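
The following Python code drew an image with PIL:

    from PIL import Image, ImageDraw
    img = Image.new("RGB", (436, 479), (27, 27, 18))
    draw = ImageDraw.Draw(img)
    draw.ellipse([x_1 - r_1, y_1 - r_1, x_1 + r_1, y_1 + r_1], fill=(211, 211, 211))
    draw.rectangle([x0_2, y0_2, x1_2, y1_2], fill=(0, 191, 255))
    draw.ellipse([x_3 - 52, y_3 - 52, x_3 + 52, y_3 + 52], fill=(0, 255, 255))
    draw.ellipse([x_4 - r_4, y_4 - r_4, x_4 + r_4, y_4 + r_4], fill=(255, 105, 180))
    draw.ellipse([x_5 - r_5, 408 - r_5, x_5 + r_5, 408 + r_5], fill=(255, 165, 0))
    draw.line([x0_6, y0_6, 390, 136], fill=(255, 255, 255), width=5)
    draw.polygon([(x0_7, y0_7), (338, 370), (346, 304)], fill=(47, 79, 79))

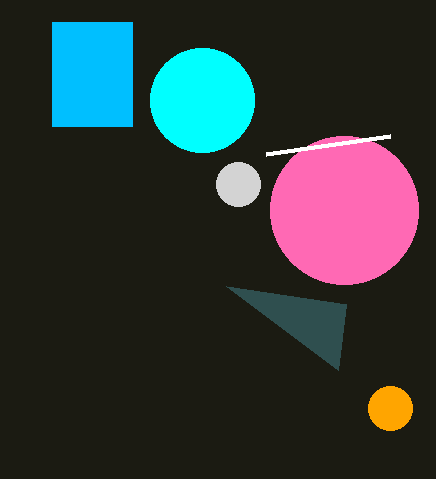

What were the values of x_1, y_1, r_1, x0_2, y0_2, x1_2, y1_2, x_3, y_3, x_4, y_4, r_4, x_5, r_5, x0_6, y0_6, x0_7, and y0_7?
x_1 = 238; y_1 = 184; r_1 = 22; x0_2 = 52; y0_2 = 22; x1_2 = 132; y1_2 = 126; x_3 = 202; y_3 = 100; x_4 = 344; y_4 = 210; r_4 = 74; x_5 = 390; r_5 = 22; x0_6 = 266; y0_6 = 154; x0_7 = 226; y0_7 = 286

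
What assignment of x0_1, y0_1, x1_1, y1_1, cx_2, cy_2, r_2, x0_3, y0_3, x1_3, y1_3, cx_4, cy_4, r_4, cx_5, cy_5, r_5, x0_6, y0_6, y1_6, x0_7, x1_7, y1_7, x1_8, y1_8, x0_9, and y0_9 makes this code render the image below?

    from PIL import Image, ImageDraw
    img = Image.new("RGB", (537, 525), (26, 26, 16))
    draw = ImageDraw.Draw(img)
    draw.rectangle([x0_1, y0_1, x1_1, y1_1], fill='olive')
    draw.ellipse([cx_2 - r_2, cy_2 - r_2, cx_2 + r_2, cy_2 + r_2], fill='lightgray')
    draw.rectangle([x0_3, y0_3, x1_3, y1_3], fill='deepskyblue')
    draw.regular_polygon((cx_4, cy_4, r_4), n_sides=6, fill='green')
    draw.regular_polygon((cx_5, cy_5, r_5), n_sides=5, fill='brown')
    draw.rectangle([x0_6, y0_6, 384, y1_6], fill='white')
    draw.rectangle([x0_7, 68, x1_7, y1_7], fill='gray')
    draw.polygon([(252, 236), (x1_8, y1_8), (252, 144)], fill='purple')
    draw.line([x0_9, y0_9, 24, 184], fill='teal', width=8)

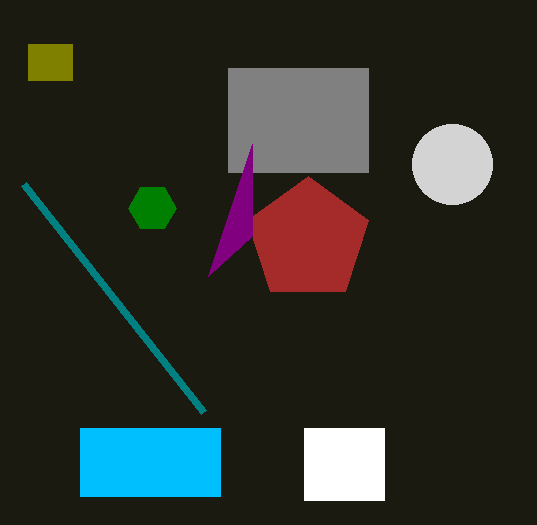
x0_1 = 28, y0_1 = 44, x1_1 = 72, y1_1 = 80, cx_2 = 452, cy_2 = 164, r_2 = 40, x0_3 = 80, y0_3 = 428, x1_3 = 220, y1_3 = 496, cx_4 = 152, cy_4 = 208, r_4 = 24, cx_5 = 308, cy_5 = 240, r_5 = 64, x0_6 = 304, y0_6 = 428, y1_6 = 500, x0_7 = 228, x1_7 = 368, y1_7 = 172, x1_8 = 208, y1_8 = 276, x0_9 = 204, y0_9 = 412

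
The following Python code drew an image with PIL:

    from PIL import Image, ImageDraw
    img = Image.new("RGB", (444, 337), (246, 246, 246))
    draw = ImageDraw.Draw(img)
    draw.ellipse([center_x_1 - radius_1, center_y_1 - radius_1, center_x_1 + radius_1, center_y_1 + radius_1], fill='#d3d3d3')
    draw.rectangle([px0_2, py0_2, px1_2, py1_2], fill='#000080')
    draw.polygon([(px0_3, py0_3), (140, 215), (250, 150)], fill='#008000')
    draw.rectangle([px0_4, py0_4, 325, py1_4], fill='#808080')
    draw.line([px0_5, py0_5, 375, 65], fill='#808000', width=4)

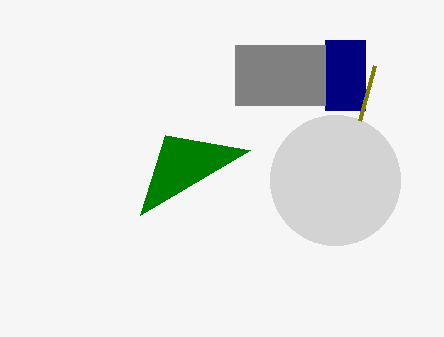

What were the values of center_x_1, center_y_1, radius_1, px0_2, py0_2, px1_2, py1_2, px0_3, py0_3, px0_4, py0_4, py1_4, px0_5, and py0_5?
center_x_1 = 335, center_y_1 = 180, radius_1 = 65, px0_2 = 325, py0_2 = 40, px1_2 = 365, py1_2 = 110, px0_3 = 165, py0_3 = 135, px0_4 = 235, py0_4 = 45, py1_4 = 105, px0_5 = 360, py0_5 = 120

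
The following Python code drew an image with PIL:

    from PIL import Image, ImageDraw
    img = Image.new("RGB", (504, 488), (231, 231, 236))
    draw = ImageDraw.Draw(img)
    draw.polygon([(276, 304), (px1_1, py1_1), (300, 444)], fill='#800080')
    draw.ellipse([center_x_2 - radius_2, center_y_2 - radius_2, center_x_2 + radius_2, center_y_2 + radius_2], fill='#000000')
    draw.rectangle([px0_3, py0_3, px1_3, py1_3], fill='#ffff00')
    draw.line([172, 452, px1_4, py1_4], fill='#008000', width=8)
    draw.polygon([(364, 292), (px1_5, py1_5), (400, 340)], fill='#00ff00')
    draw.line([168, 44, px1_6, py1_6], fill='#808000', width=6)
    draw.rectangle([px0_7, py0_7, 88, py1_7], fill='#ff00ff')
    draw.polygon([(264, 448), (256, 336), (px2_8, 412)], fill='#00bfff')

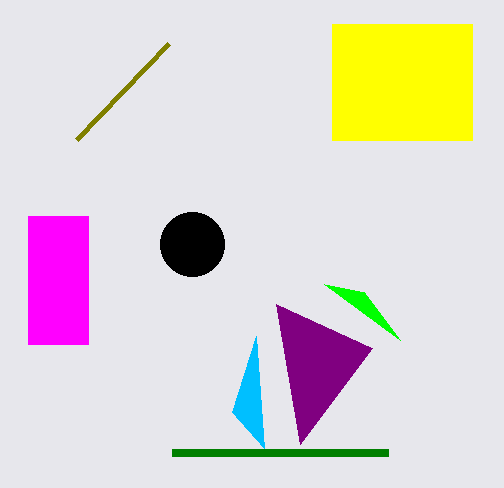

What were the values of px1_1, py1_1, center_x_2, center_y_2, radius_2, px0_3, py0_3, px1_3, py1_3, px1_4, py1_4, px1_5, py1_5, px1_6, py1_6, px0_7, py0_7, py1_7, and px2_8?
px1_1 = 372, py1_1 = 348, center_x_2 = 192, center_y_2 = 244, radius_2 = 32, px0_3 = 332, py0_3 = 24, px1_3 = 472, py1_3 = 140, px1_4 = 388, py1_4 = 452, px1_5 = 324, py1_5 = 284, px1_6 = 76, py1_6 = 140, px0_7 = 28, py0_7 = 216, py1_7 = 344, px2_8 = 232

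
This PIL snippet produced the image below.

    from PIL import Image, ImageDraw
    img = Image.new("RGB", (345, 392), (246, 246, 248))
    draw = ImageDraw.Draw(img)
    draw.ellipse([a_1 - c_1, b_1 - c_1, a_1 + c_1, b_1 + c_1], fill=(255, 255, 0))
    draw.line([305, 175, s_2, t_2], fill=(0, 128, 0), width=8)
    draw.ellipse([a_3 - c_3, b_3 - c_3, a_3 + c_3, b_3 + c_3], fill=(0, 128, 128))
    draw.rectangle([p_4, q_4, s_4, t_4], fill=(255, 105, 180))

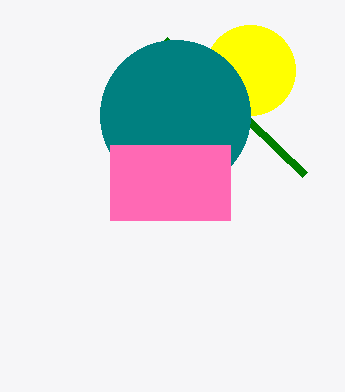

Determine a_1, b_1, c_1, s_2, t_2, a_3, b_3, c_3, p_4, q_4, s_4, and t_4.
a_1 = 250, b_1 = 70, c_1 = 45, s_2 = 165, t_2 = 40, a_3 = 175, b_3 = 115, c_3 = 75, p_4 = 110, q_4 = 145, s_4 = 230, t_4 = 220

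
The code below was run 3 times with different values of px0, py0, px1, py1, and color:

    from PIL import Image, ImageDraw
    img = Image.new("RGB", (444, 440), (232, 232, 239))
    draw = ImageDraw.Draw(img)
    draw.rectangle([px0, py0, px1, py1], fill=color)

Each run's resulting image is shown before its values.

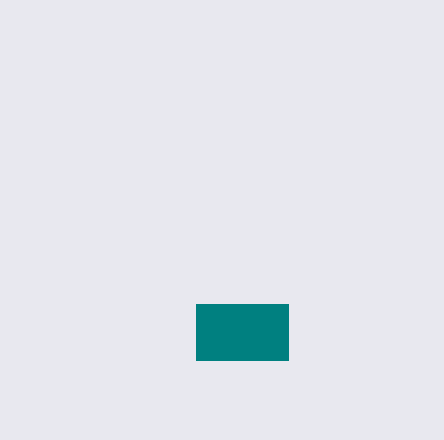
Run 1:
px0 = 196, py0 = 304, px1 = 288, py1 = 360, color = 'teal'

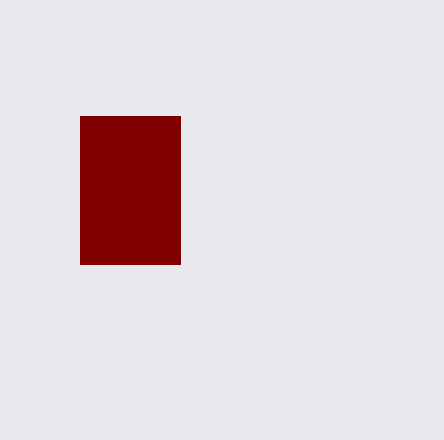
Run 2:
px0 = 80; py0 = 116; px1 = 180; py1 = 264; color = 'maroon'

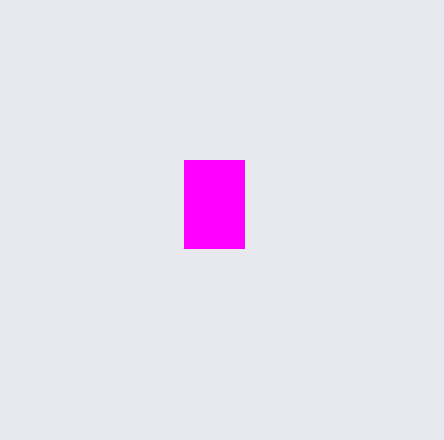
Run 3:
px0 = 184, py0 = 160, px1 = 244, py1 = 248, color = 'magenta'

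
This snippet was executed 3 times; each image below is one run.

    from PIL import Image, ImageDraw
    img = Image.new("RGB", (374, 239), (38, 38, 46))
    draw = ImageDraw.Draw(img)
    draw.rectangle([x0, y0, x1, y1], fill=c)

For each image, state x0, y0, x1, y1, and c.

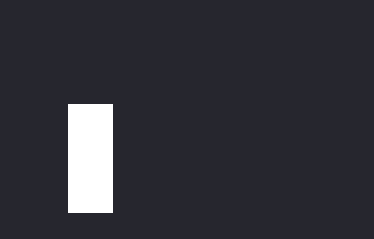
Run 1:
x0 = 68, y0 = 104, x1 = 112, y1 = 212, c = 'white'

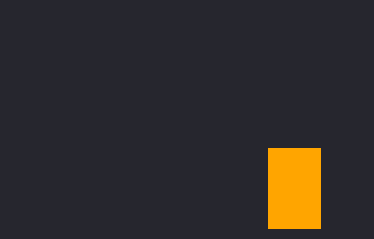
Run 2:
x0 = 268; y0 = 148; x1 = 320; y1 = 228; c = 'orange'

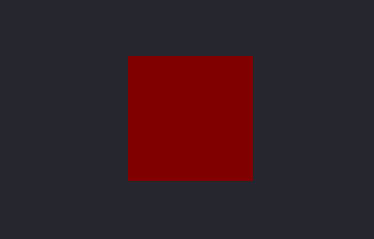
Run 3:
x0 = 128; y0 = 56; x1 = 252; y1 = 180; c = 'maroon'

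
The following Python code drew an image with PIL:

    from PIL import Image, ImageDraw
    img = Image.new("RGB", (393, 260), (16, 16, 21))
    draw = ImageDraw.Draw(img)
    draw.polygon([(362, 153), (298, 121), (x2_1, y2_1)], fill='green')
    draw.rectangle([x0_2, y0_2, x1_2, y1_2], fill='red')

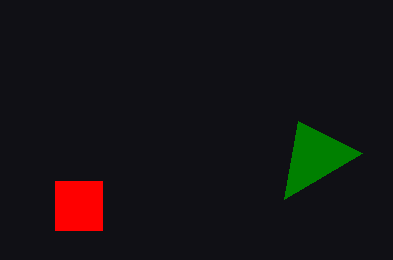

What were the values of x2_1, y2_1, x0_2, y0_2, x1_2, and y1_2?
x2_1 = 284; y2_1 = 199; x0_2 = 55; y0_2 = 181; x1_2 = 102; y1_2 = 230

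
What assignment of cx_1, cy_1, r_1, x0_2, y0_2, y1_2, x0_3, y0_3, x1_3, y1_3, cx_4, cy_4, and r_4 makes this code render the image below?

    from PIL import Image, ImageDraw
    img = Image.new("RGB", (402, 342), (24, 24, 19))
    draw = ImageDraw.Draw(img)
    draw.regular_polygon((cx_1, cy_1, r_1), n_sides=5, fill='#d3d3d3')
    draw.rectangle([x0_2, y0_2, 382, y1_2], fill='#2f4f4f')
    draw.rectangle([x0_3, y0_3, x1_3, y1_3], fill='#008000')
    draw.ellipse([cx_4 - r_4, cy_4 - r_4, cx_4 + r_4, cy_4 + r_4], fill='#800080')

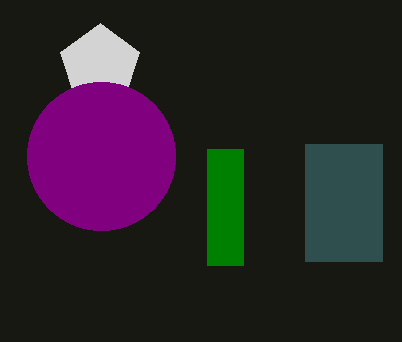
cx_1 = 100, cy_1 = 65, r_1 = 42, x0_2 = 305, y0_2 = 144, y1_2 = 261, x0_3 = 207, y0_3 = 149, x1_3 = 243, y1_3 = 265, cx_4 = 101, cy_4 = 156, r_4 = 74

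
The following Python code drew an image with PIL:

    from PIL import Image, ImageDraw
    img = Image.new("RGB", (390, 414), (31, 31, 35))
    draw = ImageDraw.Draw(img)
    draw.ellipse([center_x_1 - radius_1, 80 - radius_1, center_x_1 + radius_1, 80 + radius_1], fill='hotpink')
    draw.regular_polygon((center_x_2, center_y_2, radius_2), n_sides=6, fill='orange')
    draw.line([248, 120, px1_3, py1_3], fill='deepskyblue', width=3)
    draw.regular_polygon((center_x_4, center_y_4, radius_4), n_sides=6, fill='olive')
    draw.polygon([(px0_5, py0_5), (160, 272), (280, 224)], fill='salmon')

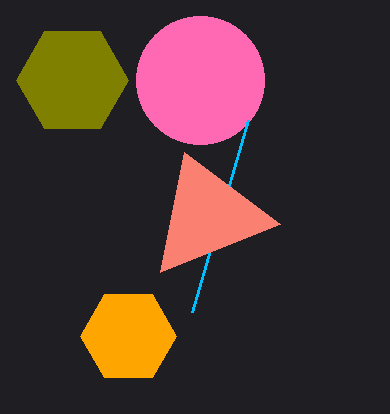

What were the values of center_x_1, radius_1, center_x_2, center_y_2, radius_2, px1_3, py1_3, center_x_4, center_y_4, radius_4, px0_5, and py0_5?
center_x_1 = 200
radius_1 = 64
center_x_2 = 128
center_y_2 = 336
radius_2 = 48
px1_3 = 192
py1_3 = 312
center_x_4 = 72
center_y_4 = 80
radius_4 = 56
px0_5 = 184
py0_5 = 152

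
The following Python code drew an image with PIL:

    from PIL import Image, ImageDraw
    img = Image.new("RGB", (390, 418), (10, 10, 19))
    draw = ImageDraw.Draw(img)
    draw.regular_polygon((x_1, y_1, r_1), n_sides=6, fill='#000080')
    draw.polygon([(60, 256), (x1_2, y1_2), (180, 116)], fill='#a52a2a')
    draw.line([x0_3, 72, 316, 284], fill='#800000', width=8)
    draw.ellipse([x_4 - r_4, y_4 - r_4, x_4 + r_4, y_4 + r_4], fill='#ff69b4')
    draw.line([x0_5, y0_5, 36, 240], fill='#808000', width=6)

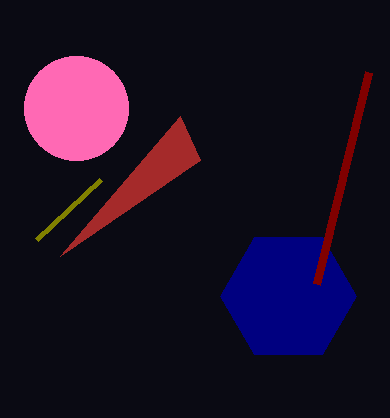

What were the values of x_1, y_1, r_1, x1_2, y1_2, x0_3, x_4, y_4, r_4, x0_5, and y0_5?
x_1 = 288
y_1 = 296
r_1 = 68
x1_2 = 200
y1_2 = 160
x0_3 = 368
x_4 = 76
y_4 = 108
r_4 = 52
x0_5 = 100
y0_5 = 180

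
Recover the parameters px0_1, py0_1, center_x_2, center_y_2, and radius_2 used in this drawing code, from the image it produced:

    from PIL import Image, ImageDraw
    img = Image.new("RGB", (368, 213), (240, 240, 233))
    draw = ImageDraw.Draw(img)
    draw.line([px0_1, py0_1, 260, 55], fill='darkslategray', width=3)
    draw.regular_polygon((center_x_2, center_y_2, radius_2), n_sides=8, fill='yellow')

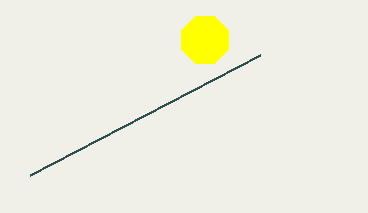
px0_1 = 30; py0_1 = 175; center_x_2 = 205; center_y_2 = 40; radius_2 = 25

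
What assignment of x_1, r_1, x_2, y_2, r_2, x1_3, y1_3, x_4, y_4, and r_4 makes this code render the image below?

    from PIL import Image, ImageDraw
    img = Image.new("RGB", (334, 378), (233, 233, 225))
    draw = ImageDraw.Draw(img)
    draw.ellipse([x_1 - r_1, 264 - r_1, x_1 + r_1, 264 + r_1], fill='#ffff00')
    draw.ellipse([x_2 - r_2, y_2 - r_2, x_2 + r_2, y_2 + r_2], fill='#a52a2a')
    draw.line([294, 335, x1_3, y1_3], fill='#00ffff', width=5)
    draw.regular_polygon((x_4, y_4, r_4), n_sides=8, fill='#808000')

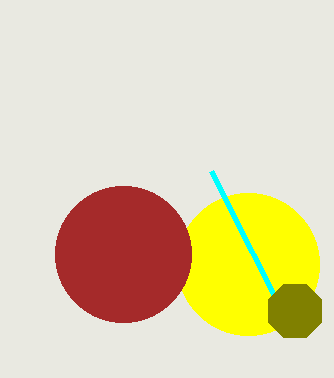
x_1 = 248; r_1 = 71; x_2 = 123; y_2 = 254; r_2 = 68; x1_3 = 211; y1_3 = 171; x_4 = 295; y_4 = 311; r_4 = 29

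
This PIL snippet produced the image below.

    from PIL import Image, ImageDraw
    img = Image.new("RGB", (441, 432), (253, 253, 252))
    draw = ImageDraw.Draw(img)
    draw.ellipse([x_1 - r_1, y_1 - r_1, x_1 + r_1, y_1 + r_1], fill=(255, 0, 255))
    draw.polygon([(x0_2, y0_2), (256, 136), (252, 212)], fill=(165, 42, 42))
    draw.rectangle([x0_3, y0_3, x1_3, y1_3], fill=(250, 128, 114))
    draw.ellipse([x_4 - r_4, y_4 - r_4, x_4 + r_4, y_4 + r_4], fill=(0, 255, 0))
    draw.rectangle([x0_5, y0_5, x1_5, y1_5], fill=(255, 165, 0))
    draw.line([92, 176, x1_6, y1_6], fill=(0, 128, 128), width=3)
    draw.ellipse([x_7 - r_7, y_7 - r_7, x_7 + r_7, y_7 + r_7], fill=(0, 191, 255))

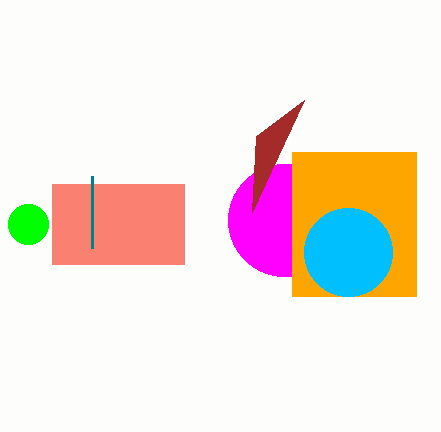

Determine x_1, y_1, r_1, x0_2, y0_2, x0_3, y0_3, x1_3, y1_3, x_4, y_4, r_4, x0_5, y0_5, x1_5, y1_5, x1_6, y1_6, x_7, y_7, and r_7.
x_1 = 284; y_1 = 220; r_1 = 56; x0_2 = 304; y0_2 = 100; x0_3 = 52; y0_3 = 184; x1_3 = 184; y1_3 = 264; x_4 = 28; y_4 = 224; r_4 = 20; x0_5 = 292; y0_5 = 152; x1_5 = 416; y1_5 = 296; x1_6 = 92; y1_6 = 248; x_7 = 348; y_7 = 252; r_7 = 44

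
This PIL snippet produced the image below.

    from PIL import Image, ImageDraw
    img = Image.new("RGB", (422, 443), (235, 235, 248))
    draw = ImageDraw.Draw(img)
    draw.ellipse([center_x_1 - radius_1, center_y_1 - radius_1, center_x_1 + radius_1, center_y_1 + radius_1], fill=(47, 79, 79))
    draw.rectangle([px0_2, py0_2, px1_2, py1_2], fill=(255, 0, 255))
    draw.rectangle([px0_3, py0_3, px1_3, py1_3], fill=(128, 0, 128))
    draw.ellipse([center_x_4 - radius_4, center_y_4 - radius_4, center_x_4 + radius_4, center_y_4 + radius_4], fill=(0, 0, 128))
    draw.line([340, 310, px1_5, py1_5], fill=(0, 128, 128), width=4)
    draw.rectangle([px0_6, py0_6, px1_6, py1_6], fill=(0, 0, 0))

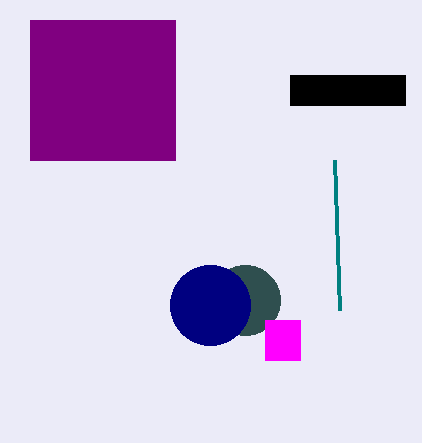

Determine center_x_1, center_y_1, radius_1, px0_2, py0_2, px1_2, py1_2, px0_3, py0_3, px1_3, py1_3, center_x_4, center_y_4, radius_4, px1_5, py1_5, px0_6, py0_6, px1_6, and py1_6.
center_x_1 = 245, center_y_1 = 300, radius_1 = 35, px0_2 = 265, py0_2 = 320, px1_2 = 300, py1_2 = 360, px0_3 = 30, py0_3 = 20, px1_3 = 175, py1_3 = 160, center_x_4 = 210, center_y_4 = 305, radius_4 = 40, px1_5 = 335, py1_5 = 160, px0_6 = 290, py0_6 = 75, px1_6 = 405, py1_6 = 105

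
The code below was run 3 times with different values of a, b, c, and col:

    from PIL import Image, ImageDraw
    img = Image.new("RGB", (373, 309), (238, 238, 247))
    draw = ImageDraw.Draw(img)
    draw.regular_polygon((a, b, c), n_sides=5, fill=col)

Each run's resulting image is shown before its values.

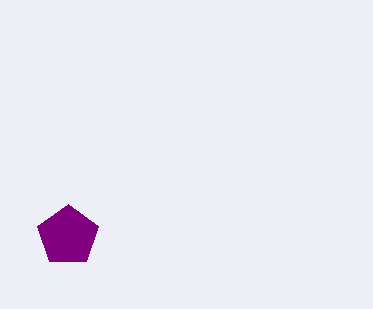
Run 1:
a = 68
b = 236
c = 32
col = 'purple'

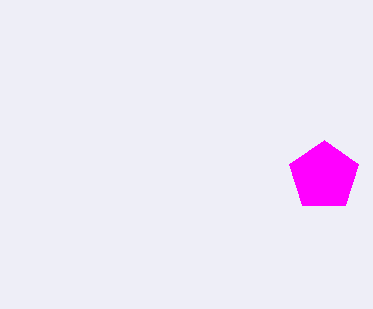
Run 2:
a = 324; b = 176; c = 36; col = 'magenta'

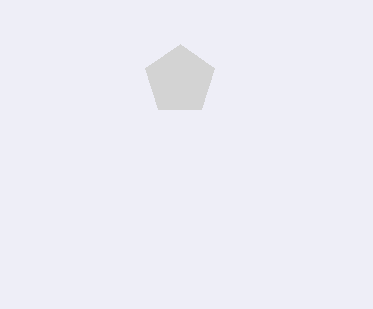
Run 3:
a = 180, b = 80, c = 36, col = 'lightgray'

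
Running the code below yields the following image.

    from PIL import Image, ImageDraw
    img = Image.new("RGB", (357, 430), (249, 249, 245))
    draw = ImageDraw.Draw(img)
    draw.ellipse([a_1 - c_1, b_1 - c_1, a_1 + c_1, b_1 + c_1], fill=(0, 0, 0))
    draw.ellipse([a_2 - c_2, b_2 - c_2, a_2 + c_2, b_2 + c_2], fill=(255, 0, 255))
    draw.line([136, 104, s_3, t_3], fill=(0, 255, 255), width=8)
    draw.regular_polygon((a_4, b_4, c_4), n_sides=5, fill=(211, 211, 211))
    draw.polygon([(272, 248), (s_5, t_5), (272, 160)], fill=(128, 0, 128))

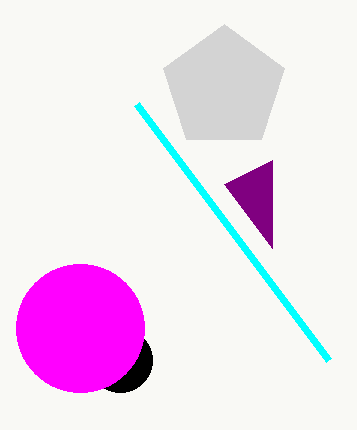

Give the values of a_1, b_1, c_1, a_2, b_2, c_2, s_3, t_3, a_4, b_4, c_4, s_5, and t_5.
a_1 = 120
b_1 = 360
c_1 = 32
a_2 = 80
b_2 = 328
c_2 = 64
s_3 = 328
t_3 = 360
a_4 = 224
b_4 = 88
c_4 = 64
s_5 = 224
t_5 = 184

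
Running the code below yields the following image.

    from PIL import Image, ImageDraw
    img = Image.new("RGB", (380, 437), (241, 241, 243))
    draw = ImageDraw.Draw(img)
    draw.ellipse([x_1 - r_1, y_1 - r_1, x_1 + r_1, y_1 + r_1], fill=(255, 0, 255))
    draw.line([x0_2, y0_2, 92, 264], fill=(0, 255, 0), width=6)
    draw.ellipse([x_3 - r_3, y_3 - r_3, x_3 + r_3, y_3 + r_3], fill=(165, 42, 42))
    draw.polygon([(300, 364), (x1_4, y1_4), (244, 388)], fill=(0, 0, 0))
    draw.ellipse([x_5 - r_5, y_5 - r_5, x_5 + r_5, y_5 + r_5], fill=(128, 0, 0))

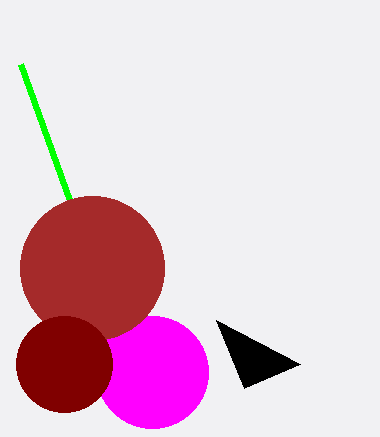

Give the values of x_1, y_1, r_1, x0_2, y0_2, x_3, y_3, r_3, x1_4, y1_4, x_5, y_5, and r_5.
x_1 = 152, y_1 = 372, r_1 = 56, x0_2 = 20, y0_2 = 64, x_3 = 92, y_3 = 268, r_3 = 72, x1_4 = 216, y1_4 = 320, x_5 = 64, y_5 = 364, r_5 = 48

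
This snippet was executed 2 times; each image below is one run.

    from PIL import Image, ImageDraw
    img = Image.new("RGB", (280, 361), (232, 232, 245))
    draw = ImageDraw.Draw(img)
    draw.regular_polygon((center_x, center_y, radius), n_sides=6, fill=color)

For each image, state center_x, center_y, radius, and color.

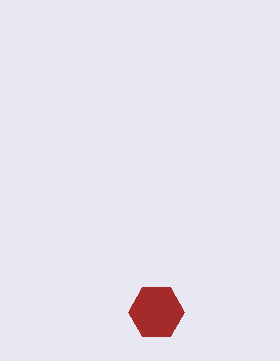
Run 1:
center_x = 156, center_y = 312, radius = 28, color = 'brown'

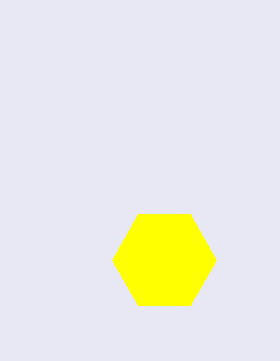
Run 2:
center_x = 164, center_y = 260, radius = 52, color = 'yellow'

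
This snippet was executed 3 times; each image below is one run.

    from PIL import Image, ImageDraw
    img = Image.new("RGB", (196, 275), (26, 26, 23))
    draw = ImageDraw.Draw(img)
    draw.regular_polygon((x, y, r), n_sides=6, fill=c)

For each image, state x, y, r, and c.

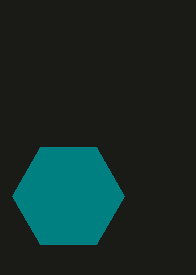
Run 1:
x = 68
y = 196
r = 56
c = 'teal'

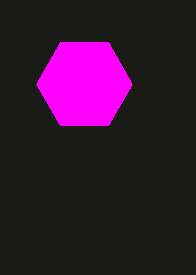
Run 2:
x = 84
y = 84
r = 48
c = 'magenta'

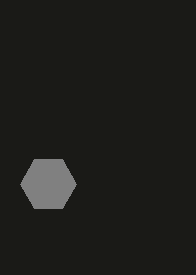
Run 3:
x = 48, y = 184, r = 28, c = 'gray'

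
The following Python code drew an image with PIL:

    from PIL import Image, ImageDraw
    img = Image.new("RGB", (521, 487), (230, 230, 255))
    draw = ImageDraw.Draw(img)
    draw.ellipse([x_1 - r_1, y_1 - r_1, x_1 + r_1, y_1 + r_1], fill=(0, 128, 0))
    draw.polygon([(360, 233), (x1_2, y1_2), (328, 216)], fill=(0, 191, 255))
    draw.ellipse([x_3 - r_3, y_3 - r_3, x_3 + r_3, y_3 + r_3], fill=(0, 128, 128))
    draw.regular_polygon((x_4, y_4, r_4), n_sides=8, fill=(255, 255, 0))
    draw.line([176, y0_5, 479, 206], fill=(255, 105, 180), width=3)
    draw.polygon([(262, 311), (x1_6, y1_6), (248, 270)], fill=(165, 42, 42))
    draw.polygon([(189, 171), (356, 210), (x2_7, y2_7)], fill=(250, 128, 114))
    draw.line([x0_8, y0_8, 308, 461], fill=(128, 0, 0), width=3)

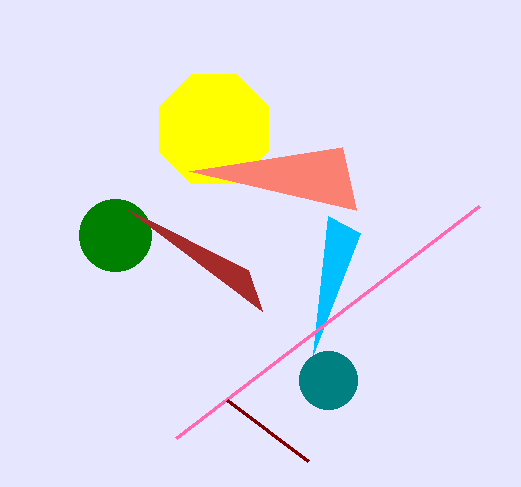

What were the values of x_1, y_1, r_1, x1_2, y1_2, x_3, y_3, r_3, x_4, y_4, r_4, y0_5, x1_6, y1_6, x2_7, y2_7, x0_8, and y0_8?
x_1 = 115; y_1 = 235; r_1 = 36; x1_2 = 313; y1_2 = 354; x_3 = 328; y_3 = 380; r_3 = 29; x_4 = 214; y_4 = 129; r_4 = 59; y0_5 = 438; x1_6 = 127; y1_6 = 209; x2_7 = 342; y2_7 = 147; x0_8 = 227; y0_8 = 400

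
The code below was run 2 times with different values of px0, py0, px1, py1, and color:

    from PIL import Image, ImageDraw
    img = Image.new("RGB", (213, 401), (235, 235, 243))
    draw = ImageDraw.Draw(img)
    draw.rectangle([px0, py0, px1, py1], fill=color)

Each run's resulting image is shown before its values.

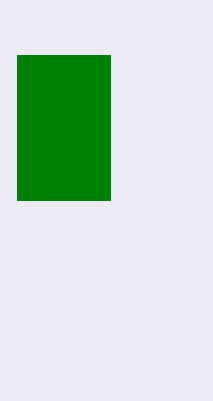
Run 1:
px0 = 17
py0 = 55
px1 = 110
py1 = 200
color = 'green'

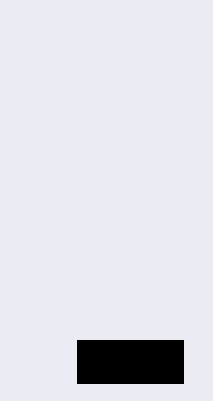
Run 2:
px0 = 77; py0 = 340; px1 = 183; py1 = 383; color = 'black'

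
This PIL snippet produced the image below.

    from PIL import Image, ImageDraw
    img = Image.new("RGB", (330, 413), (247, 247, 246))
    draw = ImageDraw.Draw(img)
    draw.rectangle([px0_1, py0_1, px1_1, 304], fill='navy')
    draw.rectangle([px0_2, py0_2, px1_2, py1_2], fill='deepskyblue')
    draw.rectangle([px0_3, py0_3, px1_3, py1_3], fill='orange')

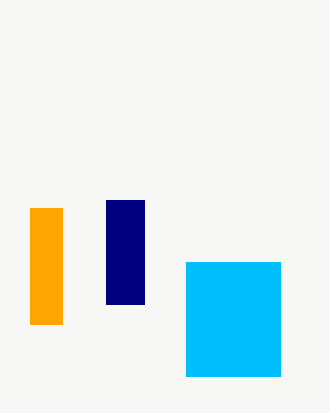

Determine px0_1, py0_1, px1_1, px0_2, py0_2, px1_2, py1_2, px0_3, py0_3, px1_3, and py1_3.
px0_1 = 106, py0_1 = 200, px1_1 = 144, px0_2 = 186, py0_2 = 262, px1_2 = 280, py1_2 = 376, px0_3 = 30, py0_3 = 208, px1_3 = 62, py1_3 = 324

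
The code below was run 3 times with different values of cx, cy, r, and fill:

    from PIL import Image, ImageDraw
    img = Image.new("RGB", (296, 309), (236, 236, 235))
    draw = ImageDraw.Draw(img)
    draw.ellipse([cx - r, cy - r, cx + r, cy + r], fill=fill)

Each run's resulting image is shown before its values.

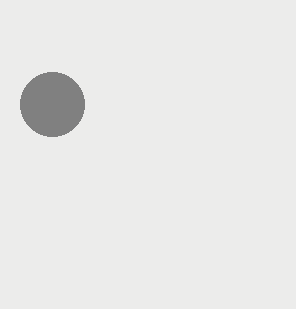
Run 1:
cx = 52
cy = 104
r = 32
fill = 'gray'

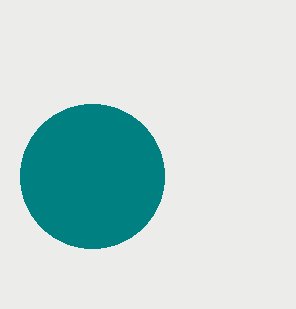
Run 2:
cx = 92; cy = 176; r = 72; fill = 'teal'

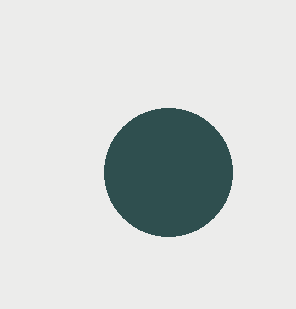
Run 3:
cx = 168
cy = 172
r = 64
fill = 'darkslategray'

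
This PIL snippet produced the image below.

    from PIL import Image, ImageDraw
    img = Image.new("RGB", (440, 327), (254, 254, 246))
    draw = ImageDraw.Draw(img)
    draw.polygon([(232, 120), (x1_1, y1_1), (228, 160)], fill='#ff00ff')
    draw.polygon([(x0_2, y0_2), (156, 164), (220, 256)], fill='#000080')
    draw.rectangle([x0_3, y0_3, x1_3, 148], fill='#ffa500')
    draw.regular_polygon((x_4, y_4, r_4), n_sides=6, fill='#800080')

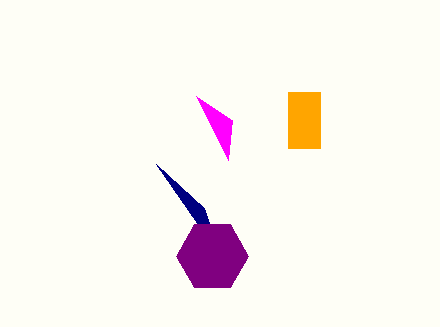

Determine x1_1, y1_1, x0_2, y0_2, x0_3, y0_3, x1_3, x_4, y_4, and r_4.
x1_1 = 196, y1_1 = 96, x0_2 = 204, y0_2 = 208, x0_3 = 288, y0_3 = 92, x1_3 = 320, x_4 = 212, y_4 = 256, r_4 = 36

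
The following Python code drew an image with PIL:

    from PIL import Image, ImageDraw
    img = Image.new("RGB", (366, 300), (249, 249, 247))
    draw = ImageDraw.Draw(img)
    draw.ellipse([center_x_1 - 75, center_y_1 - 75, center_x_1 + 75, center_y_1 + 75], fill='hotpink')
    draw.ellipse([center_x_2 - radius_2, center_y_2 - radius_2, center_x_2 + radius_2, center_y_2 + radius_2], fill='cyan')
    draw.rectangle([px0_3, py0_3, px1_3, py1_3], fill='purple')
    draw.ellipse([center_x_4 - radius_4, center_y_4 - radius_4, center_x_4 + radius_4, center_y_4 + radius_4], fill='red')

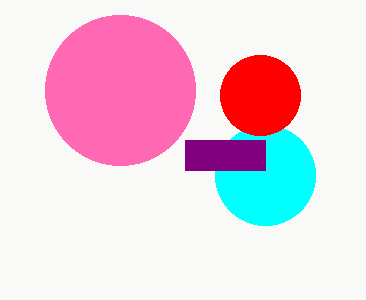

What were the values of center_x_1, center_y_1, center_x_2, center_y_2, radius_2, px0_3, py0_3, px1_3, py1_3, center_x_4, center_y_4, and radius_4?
center_x_1 = 120, center_y_1 = 90, center_x_2 = 265, center_y_2 = 175, radius_2 = 50, px0_3 = 185, py0_3 = 140, px1_3 = 265, py1_3 = 170, center_x_4 = 260, center_y_4 = 95, radius_4 = 40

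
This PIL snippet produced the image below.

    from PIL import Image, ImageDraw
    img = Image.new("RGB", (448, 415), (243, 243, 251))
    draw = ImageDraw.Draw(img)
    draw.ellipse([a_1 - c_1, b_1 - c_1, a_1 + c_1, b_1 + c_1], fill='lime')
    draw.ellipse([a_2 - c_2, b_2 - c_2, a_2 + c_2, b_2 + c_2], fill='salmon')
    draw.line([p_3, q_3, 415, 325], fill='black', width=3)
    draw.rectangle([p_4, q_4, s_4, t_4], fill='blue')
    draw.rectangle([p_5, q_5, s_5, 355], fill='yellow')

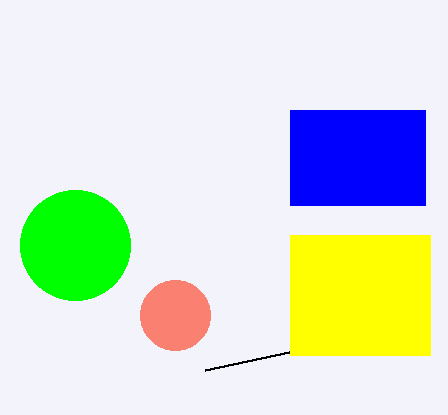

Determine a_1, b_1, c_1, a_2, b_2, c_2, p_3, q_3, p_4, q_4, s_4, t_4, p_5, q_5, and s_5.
a_1 = 75; b_1 = 245; c_1 = 55; a_2 = 175; b_2 = 315; c_2 = 35; p_3 = 205; q_3 = 370; p_4 = 290; q_4 = 110; s_4 = 425; t_4 = 205; p_5 = 290; q_5 = 235; s_5 = 430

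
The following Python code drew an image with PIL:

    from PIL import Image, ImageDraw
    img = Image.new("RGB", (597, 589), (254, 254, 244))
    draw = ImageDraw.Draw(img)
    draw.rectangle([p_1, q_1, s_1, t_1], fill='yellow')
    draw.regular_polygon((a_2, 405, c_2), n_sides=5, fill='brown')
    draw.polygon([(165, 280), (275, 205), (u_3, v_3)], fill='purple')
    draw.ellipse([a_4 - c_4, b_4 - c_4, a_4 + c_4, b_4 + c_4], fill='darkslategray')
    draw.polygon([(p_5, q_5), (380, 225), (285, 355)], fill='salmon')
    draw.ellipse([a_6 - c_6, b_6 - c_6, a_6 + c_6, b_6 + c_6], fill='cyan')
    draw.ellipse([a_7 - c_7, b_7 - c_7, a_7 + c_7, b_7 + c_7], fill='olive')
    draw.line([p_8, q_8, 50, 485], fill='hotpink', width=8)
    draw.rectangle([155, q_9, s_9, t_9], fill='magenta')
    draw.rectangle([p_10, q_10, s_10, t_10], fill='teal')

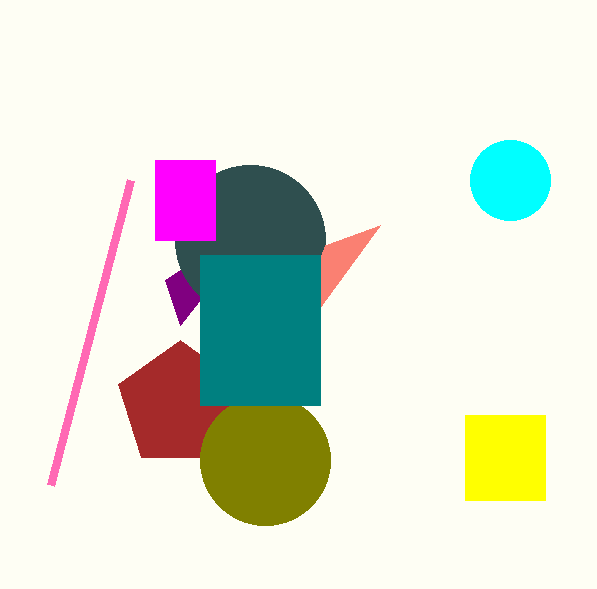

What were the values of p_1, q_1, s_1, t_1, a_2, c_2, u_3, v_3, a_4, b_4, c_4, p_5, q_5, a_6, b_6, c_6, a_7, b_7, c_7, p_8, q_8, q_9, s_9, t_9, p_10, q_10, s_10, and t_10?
p_1 = 465; q_1 = 415; s_1 = 545; t_1 = 500; a_2 = 180; c_2 = 65; u_3 = 180; v_3 = 325; a_4 = 250; b_4 = 240; c_4 = 75; p_5 = 325; q_5 = 245; a_6 = 510; b_6 = 180; c_6 = 40; a_7 = 265; b_7 = 460; c_7 = 65; p_8 = 130; q_8 = 180; q_9 = 160; s_9 = 215; t_9 = 240; p_10 = 200; q_10 = 255; s_10 = 320; t_10 = 405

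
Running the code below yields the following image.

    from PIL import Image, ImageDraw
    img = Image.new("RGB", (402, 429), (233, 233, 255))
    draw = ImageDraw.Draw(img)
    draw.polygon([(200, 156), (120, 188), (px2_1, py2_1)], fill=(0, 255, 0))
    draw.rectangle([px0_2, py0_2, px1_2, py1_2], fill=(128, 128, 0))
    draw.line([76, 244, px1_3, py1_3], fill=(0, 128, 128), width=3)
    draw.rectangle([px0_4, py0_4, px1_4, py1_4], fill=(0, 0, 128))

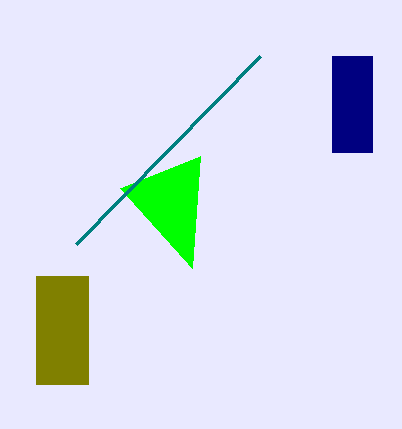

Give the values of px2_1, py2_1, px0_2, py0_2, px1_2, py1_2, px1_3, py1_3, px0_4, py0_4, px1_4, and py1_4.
px2_1 = 192
py2_1 = 268
px0_2 = 36
py0_2 = 276
px1_2 = 88
py1_2 = 384
px1_3 = 260
py1_3 = 56
px0_4 = 332
py0_4 = 56
px1_4 = 372
py1_4 = 152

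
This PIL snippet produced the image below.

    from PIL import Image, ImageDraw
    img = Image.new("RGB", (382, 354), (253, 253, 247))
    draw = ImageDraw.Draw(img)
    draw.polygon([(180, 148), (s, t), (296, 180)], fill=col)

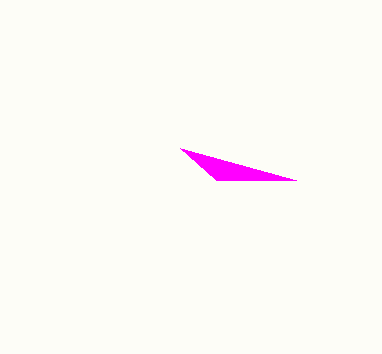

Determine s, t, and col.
s = 216, t = 180, col = 'magenta'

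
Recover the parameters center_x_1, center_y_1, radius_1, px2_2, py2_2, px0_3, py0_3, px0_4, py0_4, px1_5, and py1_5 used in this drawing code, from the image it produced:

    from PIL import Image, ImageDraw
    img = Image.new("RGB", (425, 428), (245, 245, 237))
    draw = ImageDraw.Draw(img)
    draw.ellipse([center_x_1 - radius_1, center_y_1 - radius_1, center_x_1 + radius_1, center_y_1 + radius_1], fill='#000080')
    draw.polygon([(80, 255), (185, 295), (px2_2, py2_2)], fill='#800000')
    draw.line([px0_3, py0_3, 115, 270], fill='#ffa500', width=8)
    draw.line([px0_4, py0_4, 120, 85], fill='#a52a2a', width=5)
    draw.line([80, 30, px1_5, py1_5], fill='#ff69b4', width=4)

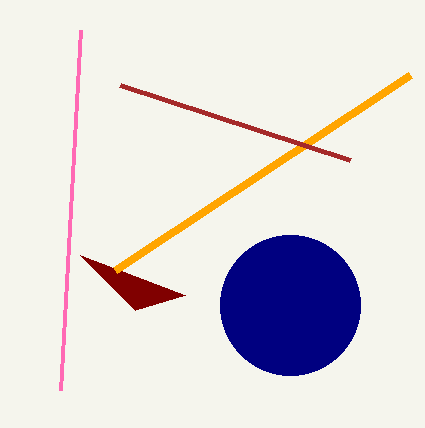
center_x_1 = 290
center_y_1 = 305
radius_1 = 70
px2_2 = 135
py2_2 = 310
px0_3 = 410
py0_3 = 75
px0_4 = 350
py0_4 = 160
px1_5 = 60
py1_5 = 390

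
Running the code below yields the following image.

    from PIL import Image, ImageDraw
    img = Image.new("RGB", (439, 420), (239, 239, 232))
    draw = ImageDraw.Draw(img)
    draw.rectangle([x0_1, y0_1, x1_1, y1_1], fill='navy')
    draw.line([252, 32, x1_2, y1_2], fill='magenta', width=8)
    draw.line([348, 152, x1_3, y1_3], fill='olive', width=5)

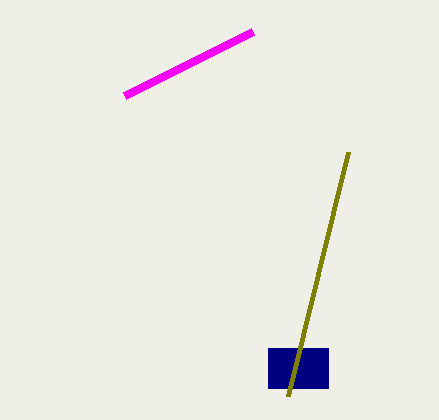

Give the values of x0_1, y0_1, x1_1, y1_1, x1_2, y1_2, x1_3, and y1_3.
x0_1 = 268
y0_1 = 348
x1_1 = 328
y1_1 = 388
x1_2 = 124
y1_2 = 96
x1_3 = 288
y1_3 = 396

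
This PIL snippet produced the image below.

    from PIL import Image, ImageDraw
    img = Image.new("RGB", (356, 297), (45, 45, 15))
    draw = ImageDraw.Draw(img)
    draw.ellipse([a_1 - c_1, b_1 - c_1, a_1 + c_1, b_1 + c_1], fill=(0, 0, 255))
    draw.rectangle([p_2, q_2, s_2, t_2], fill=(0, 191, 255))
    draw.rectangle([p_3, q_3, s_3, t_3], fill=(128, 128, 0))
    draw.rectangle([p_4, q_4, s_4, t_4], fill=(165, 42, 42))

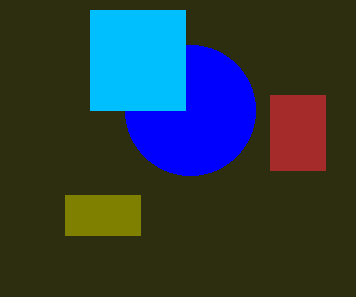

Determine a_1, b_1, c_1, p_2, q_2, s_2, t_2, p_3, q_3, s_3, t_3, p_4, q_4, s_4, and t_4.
a_1 = 190
b_1 = 110
c_1 = 65
p_2 = 90
q_2 = 10
s_2 = 185
t_2 = 110
p_3 = 65
q_3 = 195
s_3 = 140
t_3 = 235
p_4 = 270
q_4 = 95
s_4 = 325
t_4 = 170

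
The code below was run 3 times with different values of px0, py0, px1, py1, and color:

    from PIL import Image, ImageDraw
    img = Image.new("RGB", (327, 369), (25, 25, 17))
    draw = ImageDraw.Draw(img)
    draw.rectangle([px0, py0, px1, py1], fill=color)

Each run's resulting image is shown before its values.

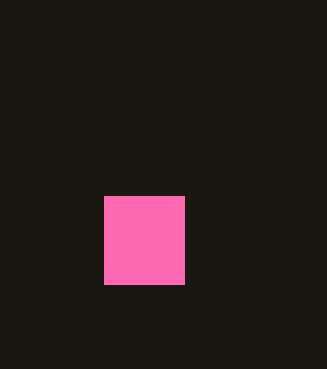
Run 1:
px0 = 104, py0 = 196, px1 = 184, py1 = 284, color = 'hotpink'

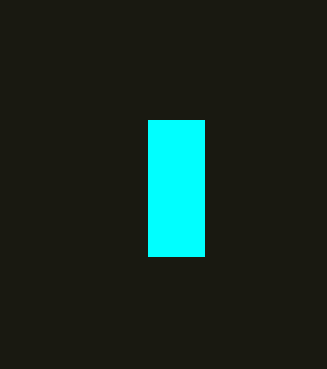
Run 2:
px0 = 148
py0 = 120
px1 = 204
py1 = 256
color = 'cyan'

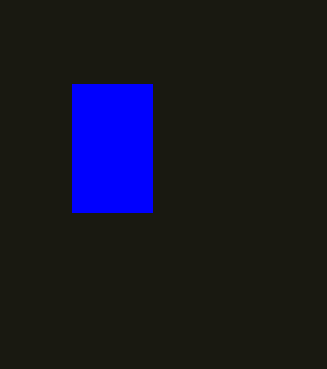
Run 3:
px0 = 72, py0 = 84, px1 = 152, py1 = 212, color = 'blue'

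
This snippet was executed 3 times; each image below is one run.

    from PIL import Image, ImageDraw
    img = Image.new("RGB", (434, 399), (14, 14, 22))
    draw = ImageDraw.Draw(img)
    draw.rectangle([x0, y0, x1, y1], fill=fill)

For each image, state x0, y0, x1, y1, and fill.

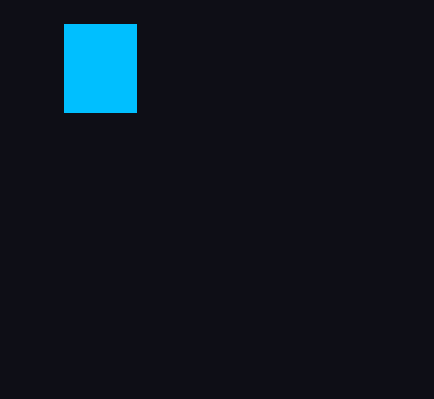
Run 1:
x0 = 64; y0 = 24; x1 = 136; y1 = 112; fill = 'deepskyblue'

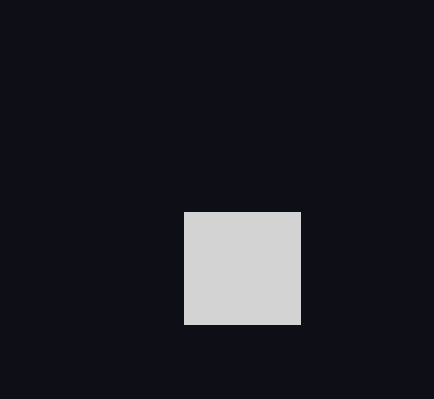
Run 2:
x0 = 184
y0 = 212
x1 = 300
y1 = 324
fill = 'lightgray'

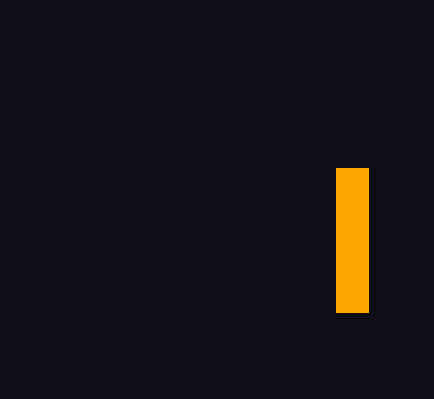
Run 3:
x0 = 336
y0 = 168
x1 = 368
y1 = 312
fill = 'orange'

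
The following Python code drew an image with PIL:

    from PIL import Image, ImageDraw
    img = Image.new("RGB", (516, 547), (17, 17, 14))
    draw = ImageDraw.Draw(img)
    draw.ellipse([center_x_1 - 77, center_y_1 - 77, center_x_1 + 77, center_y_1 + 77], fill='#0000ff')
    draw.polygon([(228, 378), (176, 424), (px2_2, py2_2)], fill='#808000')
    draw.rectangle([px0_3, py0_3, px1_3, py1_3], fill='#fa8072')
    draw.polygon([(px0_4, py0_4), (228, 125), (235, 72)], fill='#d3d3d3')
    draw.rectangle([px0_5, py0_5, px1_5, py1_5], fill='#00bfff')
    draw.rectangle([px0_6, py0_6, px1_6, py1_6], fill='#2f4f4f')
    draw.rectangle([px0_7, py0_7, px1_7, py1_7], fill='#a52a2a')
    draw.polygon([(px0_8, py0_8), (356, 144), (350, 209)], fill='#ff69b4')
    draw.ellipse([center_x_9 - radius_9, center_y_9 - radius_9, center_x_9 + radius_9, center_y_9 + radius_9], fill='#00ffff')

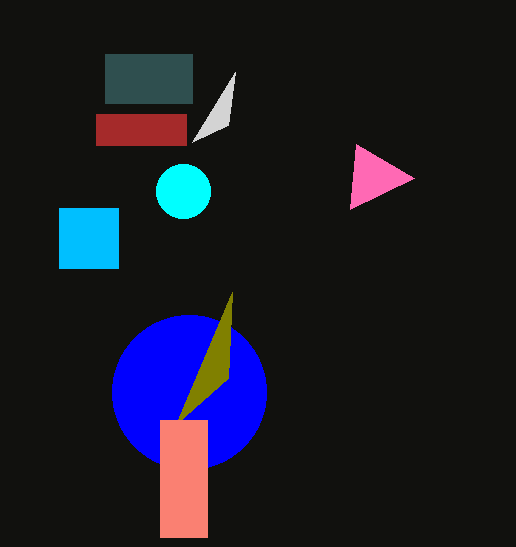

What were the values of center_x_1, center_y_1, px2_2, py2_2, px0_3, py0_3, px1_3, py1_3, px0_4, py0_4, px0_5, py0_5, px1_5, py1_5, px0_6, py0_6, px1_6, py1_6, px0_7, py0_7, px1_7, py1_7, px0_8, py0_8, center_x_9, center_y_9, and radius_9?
center_x_1 = 189, center_y_1 = 392, px2_2 = 232, py2_2 = 292, px0_3 = 160, py0_3 = 420, px1_3 = 207, py1_3 = 537, px0_4 = 192, py0_4 = 142, px0_5 = 59, py0_5 = 208, px1_5 = 118, py1_5 = 268, px0_6 = 105, py0_6 = 54, px1_6 = 192, py1_6 = 103, px0_7 = 96, py0_7 = 114, px1_7 = 186, py1_7 = 145, px0_8 = 414, py0_8 = 178, center_x_9 = 183, center_y_9 = 191, radius_9 = 27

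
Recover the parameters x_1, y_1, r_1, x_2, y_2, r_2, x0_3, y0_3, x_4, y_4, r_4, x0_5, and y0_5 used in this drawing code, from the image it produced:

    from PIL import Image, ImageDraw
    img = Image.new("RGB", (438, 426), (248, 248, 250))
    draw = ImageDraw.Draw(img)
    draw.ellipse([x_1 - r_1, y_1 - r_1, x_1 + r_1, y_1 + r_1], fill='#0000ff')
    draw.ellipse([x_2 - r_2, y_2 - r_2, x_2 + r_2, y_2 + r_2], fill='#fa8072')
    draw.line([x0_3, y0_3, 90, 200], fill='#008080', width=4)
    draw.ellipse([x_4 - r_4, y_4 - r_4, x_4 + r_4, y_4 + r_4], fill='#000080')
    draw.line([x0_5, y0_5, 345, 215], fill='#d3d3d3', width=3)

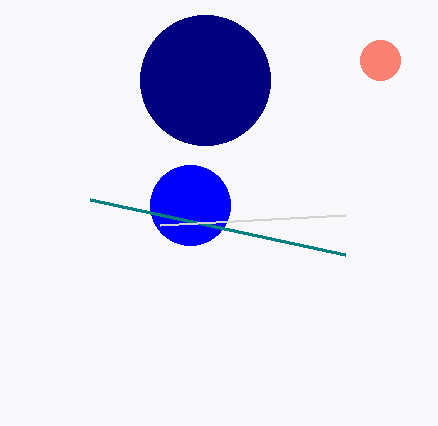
x_1 = 190
y_1 = 205
r_1 = 40
x_2 = 380
y_2 = 60
r_2 = 20
x0_3 = 345
y0_3 = 255
x_4 = 205
y_4 = 80
r_4 = 65
x0_5 = 160
y0_5 = 225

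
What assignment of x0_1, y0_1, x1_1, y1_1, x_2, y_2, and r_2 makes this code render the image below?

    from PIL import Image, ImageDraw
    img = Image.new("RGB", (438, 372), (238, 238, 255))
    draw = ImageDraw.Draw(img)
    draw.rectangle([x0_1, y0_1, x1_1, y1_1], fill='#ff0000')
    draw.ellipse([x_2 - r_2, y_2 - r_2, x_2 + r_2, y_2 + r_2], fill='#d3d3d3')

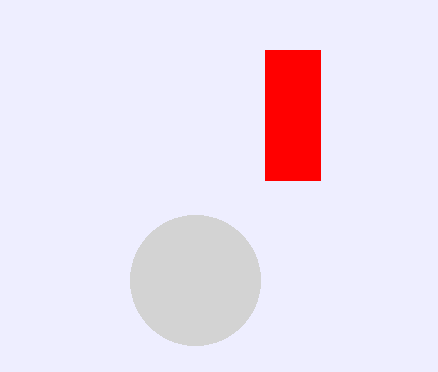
x0_1 = 265; y0_1 = 50; x1_1 = 320; y1_1 = 180; x_2 = 195; y_2 = 280; r_2 = 65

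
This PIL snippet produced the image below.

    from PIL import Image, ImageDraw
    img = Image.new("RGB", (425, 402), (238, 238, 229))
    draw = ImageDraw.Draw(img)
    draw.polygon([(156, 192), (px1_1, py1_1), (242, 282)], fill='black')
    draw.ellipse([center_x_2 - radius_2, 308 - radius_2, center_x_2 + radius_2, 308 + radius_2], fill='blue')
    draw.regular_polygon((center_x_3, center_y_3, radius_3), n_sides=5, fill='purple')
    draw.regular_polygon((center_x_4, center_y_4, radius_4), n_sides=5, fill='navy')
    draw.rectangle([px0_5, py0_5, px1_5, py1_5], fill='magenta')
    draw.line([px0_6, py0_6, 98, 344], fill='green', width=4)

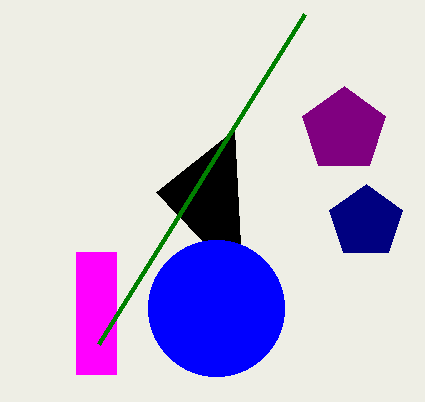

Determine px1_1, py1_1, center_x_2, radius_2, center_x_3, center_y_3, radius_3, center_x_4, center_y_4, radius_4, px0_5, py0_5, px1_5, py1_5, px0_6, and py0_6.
px1_1 = 234, py1_1 = 130, center_x_2 = 216, radius_2 = 68, center_x_3 = 344, center_y_3 = 130, radius_3 = 44, center_x_4 = 366, center_y_4 = 222, radius_4 = 38, px0_5 = 76, py0_5 = 252, px1_5 = 116, py1_5 = 374, px0_6 = 304, py0_6 = 14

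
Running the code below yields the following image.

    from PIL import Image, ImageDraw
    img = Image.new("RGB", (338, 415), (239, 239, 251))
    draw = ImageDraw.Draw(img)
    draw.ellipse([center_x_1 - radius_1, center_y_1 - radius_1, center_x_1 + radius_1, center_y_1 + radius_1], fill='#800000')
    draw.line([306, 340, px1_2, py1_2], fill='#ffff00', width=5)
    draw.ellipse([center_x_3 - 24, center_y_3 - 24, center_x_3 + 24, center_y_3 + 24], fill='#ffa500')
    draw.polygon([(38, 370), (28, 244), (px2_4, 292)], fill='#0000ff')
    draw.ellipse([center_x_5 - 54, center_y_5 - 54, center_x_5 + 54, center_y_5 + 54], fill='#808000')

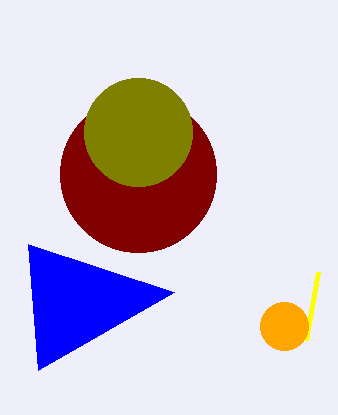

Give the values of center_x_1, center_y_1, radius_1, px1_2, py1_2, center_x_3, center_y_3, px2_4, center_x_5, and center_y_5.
center_x_1 = 138, center_y_1 = 174, radius_1 = 78, px1_2 = 318, py1_2 = 272, center_x_3 = 284, center_y_3 = 326, px2_4 = 174, center_x_5 = 138, center_y_5 = 132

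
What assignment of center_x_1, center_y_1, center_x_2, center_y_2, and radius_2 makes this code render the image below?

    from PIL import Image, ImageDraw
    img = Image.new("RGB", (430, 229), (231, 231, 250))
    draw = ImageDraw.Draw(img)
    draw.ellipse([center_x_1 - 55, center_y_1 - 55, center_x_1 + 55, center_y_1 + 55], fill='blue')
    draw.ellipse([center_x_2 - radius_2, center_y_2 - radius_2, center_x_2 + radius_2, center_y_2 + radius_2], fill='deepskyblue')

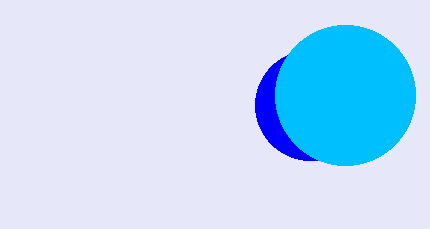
center_x_1 = 310, center_y_1 = 105, center_x_2 = 345, center_y_2 = 95, radius_2 = 70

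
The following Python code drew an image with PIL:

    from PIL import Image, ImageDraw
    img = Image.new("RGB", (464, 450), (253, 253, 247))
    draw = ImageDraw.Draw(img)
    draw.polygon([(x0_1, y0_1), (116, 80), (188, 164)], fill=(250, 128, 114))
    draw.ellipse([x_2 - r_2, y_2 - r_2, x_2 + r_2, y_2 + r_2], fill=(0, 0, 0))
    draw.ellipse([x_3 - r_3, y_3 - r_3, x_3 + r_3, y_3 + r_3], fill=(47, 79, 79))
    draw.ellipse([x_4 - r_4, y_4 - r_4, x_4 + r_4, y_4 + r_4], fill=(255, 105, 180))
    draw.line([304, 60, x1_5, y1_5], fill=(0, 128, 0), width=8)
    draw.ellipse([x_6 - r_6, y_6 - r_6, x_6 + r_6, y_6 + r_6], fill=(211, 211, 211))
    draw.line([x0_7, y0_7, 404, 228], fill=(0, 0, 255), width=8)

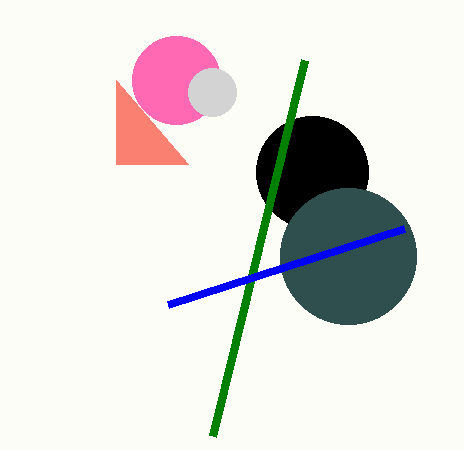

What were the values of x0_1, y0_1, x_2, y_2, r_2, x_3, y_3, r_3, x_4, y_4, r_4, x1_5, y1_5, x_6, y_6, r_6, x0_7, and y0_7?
x0_1 = 116
y0_1 = 164
x_2 = 312
y_2 = 172
r_2 = 56
x_3 = 348
y_3 = 256
r_3 = 68
x_4 = 176
y_4 = 80
r_4 = 44
x1_5 = 212
y1_5 = 436
x_6 = 212
y_6 = 92
r_6 = 24
x0_7 = 168
y0_7 = 304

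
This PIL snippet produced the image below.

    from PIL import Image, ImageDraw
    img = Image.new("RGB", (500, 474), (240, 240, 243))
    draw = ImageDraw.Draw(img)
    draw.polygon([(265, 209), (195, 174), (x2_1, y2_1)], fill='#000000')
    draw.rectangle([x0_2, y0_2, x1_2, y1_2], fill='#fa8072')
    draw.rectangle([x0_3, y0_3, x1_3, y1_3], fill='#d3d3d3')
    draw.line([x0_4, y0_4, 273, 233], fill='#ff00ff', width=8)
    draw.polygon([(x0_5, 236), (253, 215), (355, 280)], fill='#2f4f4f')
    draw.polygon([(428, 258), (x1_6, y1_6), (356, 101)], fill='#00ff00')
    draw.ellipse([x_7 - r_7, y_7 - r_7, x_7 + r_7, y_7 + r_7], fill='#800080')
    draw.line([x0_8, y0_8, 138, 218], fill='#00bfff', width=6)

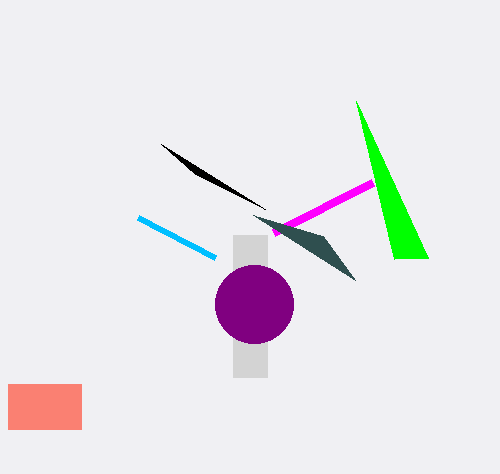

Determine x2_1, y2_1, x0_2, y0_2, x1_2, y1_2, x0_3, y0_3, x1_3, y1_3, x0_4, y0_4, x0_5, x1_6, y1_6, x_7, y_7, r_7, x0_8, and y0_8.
x2_1 = 161, y2_1 = 144, x0_2 = 8, y0_2 = 384, x1_2 = 81, y1_2 = 429, x0_3 = 233, y0_3 = 235, x1_3 = 267, y1_3 = 377, x0_4 = 372, y0_4 = 183, x0_5 = 323, x1_6 = 394, y1_6 = 259, x_7 = 254, y_7 = 304, r_7 = 39, x0_8 = 215, y0_8 = 258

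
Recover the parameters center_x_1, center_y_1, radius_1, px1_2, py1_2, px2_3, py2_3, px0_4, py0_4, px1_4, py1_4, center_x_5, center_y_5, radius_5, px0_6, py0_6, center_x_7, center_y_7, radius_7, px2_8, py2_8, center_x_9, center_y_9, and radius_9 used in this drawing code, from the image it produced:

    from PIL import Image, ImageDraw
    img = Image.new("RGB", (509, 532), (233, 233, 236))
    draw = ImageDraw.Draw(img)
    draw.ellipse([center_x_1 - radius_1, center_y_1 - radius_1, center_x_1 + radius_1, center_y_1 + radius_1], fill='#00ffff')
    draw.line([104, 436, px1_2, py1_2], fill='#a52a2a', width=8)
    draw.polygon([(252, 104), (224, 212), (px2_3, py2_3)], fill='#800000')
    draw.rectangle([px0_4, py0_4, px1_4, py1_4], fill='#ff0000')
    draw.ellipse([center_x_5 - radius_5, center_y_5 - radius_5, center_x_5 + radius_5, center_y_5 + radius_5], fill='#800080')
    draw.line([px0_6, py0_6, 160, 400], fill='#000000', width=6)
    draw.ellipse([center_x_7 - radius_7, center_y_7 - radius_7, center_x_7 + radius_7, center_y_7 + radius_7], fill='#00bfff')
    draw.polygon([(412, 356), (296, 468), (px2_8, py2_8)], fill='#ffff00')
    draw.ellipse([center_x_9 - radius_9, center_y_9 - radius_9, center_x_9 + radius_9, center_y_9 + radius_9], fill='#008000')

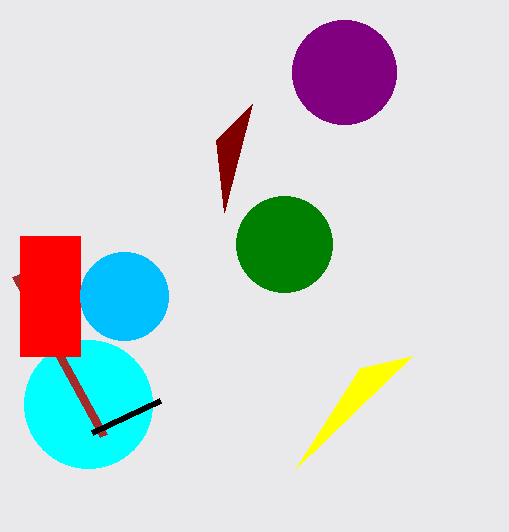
center_x_1 = 88
center_y_1 = 404
radius_1 = 64
px1_2 = 16
py1_2 = 276
px2_3 = 216
py2_3 = 140
px0_4 = 20
py0_4 = 236
px1_4 = 80
py1_4 = 356
center_x_5 = 344
center_y_5 = 72
radius_5 = 52
px0_6 = 92
py0_6 = 432
center_x_7 = 124
center_y_7 = 296
radius_7 = 44
px2_8 = 360
py2_8 = 368
center_x_9 = 284
center_y_9 = 244
radius_9 = 48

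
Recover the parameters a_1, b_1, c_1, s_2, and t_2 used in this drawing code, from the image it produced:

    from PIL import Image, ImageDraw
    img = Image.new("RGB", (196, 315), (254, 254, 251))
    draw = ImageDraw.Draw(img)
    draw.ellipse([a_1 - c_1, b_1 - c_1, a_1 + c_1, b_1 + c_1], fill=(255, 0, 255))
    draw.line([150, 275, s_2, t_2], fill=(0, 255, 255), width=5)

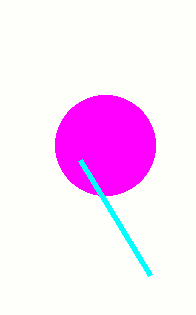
a_1 = 105, b_1 = 145, c_1 = 50, s_2 = 80, t_2 = 160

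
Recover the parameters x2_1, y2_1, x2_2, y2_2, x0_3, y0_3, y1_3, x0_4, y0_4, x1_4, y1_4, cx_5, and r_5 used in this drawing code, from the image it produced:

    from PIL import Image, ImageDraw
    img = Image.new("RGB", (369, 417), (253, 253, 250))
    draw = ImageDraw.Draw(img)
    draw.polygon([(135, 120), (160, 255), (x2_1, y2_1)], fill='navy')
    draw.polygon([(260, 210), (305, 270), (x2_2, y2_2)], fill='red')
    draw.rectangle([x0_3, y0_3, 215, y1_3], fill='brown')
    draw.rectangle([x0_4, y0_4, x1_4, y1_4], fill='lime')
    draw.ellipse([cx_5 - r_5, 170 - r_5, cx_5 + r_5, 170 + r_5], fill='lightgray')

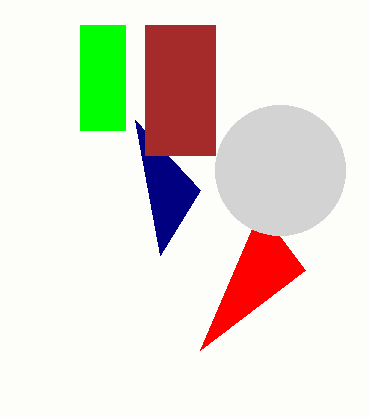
x2_1 = 200
y2_1 = 190
x2_2 = 200
y2_2 = 350
x0_3 = 145
y0_3 = 25
y1_3 = 155
x0_4 = 80
y0_4 = 25
x1_4 = 125
y1_4 = 130
cx_5 = 280
r_5 = 65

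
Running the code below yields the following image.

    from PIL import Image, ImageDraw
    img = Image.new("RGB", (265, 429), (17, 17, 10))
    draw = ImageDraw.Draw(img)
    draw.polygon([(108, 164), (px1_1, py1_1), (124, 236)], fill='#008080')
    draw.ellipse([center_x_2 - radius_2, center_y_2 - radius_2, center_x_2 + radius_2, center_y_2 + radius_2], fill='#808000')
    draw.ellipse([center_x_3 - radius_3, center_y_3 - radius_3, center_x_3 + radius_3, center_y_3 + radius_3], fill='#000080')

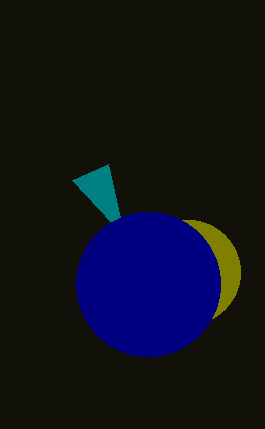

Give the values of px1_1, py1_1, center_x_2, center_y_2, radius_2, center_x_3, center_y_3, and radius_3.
px1_1 = 72, py1_1 = 180, center_x_2 = 188, center_y_2 = 272, radius_2 = 52, center_x_3 = 148, center_y_3 = 284, radius_3 = 72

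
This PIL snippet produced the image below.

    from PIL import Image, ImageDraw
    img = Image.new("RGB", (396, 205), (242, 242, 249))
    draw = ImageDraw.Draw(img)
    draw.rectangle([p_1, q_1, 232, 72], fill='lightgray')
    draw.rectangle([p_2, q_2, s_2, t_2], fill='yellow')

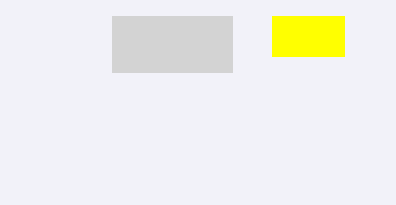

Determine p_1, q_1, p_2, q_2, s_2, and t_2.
p_1 = 112; q_1 = 16; p_2 = 272; q_2 = 16; s_2 = 344; t_2 = 56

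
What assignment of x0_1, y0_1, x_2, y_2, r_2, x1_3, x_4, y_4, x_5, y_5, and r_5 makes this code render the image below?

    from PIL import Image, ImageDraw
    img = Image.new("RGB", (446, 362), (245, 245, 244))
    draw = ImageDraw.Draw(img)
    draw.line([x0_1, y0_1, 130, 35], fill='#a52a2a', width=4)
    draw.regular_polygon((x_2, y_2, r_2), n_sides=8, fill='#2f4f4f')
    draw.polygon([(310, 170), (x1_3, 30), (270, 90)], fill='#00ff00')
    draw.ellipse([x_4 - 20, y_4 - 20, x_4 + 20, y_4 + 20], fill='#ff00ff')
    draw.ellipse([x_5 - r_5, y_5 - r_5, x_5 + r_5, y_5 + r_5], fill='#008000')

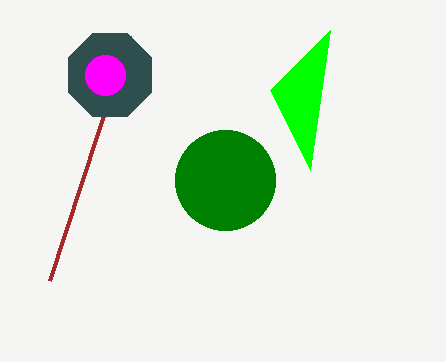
x0_1 = 50
y0_1 = 280
x_2 = 110
y_2 = 75
r_2 = 45
x1_3 = 330
x_4 = 105
y_4 = 75
x_5 = 225
y_5 = 180
r_5 = 50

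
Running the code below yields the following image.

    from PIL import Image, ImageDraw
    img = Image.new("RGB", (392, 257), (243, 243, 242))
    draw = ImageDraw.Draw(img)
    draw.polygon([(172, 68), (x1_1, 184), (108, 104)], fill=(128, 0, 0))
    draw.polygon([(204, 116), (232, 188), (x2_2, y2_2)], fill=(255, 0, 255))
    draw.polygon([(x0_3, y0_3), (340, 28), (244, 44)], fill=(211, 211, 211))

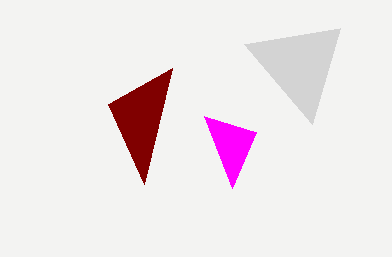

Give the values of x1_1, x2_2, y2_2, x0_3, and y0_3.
x1_1 = 144
x2_2 = 256
y2_2 = 132
x0_3 = 312
y0_3 = 124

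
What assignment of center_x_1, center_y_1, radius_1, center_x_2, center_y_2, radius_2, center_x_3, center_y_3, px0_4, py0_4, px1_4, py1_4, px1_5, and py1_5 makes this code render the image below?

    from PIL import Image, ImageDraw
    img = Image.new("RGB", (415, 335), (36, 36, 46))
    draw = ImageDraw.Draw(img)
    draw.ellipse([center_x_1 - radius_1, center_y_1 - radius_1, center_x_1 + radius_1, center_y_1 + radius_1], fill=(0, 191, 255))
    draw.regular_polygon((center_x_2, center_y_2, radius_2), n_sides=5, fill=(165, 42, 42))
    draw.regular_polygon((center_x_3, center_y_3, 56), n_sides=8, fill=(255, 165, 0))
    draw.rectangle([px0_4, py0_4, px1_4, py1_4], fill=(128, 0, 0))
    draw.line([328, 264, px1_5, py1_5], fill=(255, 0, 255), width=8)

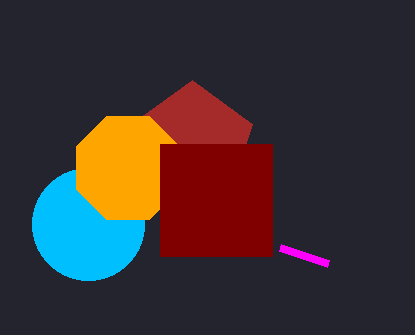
center_x_1 = 88, center_y_1 = 224, radius_1 = 56, center_x_2 = 192, center_y_2 = 144, radius_2 = 64, center_x_3 = 128, center_y_3 = 168, px0_4 = 160, py0_4 = 144, px1_4 = 272, py1_4 = 256, px1_5 = 280, py1_5 = 248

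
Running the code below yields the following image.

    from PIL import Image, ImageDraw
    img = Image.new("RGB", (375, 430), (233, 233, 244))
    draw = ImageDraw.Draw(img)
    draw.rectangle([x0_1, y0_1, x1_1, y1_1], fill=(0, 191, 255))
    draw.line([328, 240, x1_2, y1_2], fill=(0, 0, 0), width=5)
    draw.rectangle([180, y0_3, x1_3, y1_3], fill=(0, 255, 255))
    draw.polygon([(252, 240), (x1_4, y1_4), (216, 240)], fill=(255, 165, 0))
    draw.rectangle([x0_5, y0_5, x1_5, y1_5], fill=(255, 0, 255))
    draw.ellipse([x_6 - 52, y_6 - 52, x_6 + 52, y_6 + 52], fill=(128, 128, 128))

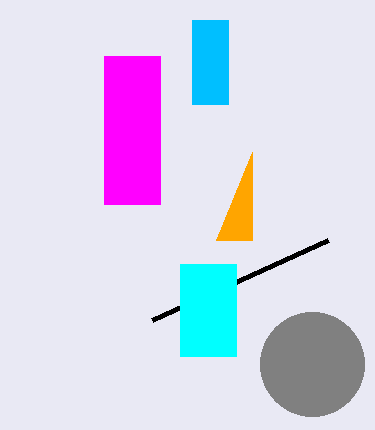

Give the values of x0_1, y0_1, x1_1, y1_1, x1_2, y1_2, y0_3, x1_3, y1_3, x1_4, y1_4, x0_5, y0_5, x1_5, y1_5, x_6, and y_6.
x0_1 = 192, y0_1 = 20, x1_1 = 228, y1_1 = 104, x1_2 = 152, y1_2 = 320, y0_3 = 264, x1_3 = 236, y1_3 = 356, x1_4 = 252, y1_4 = 152, x0_5 = 104, y0_5 = 56, x1_5 = 160, y1_5 = 204, x_6 = 312, y_6 = 364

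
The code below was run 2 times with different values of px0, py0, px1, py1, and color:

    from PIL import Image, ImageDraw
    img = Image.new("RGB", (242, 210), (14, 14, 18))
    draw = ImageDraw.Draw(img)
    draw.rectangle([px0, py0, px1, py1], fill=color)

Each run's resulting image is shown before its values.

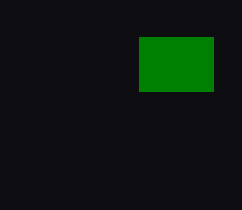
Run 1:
px0 = 139; py0 = 37; px1 = 213; py1 = 91; color = 'green'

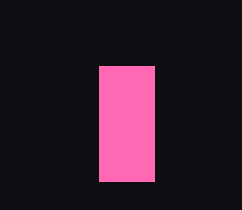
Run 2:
px0 = 99; py0 = 66; px1 = 154; py1 = 181; color = 'hotpink'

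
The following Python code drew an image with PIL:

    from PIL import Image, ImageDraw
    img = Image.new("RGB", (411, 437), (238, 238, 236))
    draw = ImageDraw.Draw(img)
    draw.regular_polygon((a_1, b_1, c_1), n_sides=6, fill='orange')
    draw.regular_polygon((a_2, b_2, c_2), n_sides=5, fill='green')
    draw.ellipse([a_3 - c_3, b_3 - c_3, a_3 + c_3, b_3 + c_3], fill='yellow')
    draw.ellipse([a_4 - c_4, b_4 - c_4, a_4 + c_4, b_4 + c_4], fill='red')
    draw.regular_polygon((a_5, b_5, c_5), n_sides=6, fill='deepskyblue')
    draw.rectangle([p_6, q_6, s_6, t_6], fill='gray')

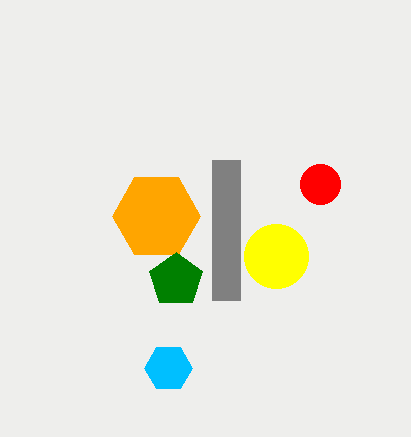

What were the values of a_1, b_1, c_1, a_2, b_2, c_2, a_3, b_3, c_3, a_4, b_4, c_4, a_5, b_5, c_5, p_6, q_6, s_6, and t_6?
a_1 = 156; b_1 = 216; c_1 = 44; a_2 = 176; b_2 = 280; c_2 = 28; a_3 = 276; b_3 = 256; c_3 = 32; a_4 = 320; b_4 = 184; c_4 = 20; a_5 = 168; b_5 = 368; c_5 = 24; p_6 = 212; q_6 = 160; s_6 = 240; t_6 = 300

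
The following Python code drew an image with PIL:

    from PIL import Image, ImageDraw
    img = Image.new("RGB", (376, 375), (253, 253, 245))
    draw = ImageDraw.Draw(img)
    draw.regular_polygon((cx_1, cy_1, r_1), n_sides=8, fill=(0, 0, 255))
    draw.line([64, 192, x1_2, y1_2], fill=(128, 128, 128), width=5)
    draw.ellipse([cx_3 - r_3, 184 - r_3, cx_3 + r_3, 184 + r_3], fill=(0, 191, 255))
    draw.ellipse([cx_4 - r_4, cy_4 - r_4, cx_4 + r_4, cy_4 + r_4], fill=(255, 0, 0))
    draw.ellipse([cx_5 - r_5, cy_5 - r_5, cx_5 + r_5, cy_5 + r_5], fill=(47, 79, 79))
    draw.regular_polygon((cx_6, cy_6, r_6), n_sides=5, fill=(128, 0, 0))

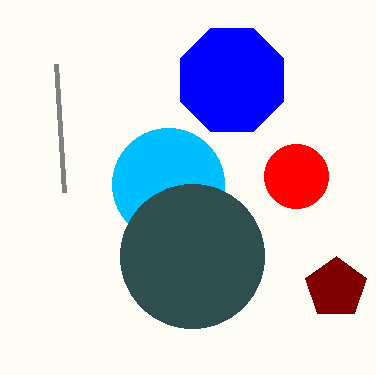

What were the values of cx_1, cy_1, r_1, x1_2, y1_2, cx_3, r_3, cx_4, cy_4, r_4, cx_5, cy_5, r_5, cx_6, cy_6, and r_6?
cx_1 = 232, cy_1 = 80, r_1 = 56, x1_2 = 56, y1_2 = 64, cx_3 = 168, r_3 = 56, cx_4 = 296, cy_4 = 176, r_4 = 32, cx_5 = 192, cy_5 = 256, r_5 = 72, cx_6 = 336, cy_6 = 288, r_6 = 32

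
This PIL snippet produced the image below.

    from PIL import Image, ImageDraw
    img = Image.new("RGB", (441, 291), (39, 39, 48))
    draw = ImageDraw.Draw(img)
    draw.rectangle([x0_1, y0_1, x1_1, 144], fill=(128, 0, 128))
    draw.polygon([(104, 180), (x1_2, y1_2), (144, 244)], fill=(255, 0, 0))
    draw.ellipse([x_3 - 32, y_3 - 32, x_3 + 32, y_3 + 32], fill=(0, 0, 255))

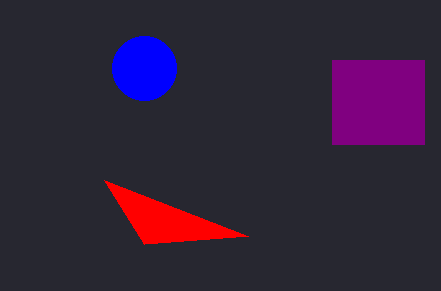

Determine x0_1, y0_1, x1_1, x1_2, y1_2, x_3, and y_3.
x0_1 = 332; y0_1 = 60; x1_1 = 424; x1_2 = 248; y1_2 = 236; x_3 = 144; y_3 = 68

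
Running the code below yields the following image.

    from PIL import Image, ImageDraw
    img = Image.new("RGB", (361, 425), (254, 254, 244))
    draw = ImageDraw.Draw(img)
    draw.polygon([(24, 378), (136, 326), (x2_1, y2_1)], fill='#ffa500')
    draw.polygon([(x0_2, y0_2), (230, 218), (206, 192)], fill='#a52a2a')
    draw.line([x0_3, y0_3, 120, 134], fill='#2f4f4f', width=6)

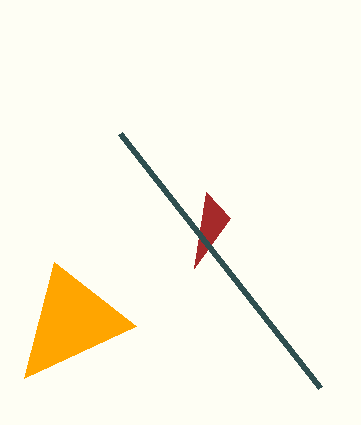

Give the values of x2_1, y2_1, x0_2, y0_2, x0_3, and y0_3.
x2_1 = 54
y2_1 = 262
x0_2 = 194
y0_2 = 268
x0_3 = 320
y0_3 = 388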